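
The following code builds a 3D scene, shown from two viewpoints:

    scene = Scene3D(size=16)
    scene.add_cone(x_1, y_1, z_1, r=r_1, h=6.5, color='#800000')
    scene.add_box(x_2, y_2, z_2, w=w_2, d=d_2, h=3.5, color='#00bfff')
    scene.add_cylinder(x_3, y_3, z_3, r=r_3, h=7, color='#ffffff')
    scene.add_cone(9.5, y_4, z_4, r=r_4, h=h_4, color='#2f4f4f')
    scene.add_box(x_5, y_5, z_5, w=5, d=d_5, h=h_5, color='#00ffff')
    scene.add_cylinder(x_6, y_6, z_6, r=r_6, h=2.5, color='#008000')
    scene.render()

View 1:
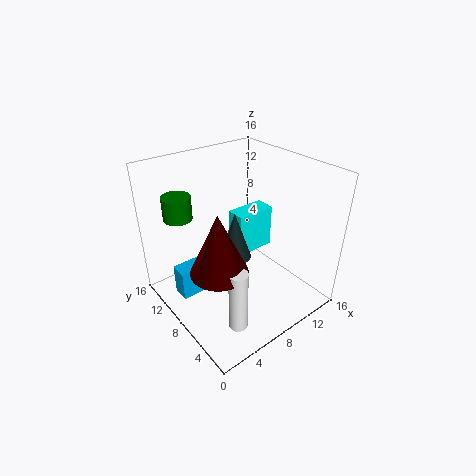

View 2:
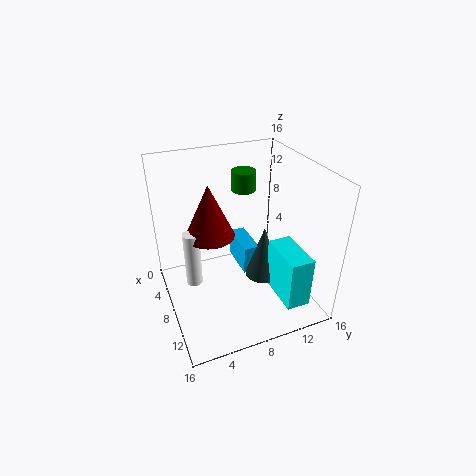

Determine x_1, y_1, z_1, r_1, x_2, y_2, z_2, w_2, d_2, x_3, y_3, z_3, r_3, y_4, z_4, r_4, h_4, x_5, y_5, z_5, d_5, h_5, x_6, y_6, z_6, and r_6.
x_1 = 4; y_1 = 6; z_1 = 6.5; r_1 = 3; x_2 = 1.5; y_2 = 9.5; z_2 = 1.5; w_2 = 5; d_2 = 2; x_3 = 4.5; y_3 = 3.5; z_3 = 0.5; r_3 = 1; y_4 = 10.5; z_4 = 3.5; r_4 = 2; h_4 = 6; x_5 = 10.5; y_5 = 10.5; z_5 = 3; d_5 = 2.5; h_5 = 5.5; x_6 = 2.5; y_6 = 11; z_6 = 11; r_6 = 1.5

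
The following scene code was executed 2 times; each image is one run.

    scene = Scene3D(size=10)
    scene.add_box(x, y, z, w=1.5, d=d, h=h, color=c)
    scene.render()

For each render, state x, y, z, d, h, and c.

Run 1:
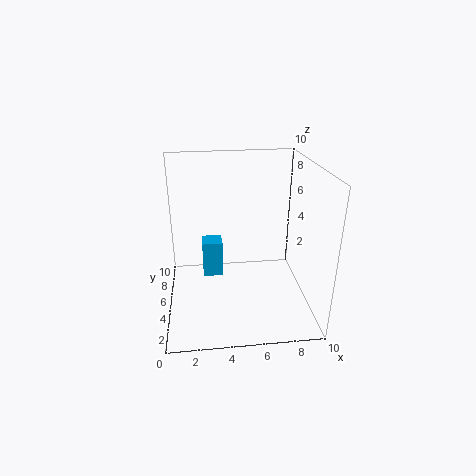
x = 2.5
y = 6.25
z = 1.25
d = 1.5
h = 2.75
c = 'deepskyblue'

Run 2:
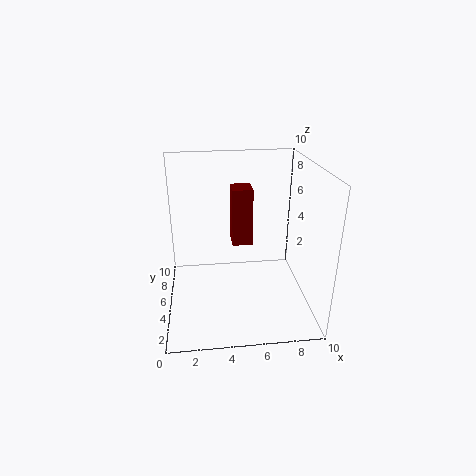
x = 4.75
y = 6.25
z = 3.75
d = 1.75
h = 4.25
c = 'maroon'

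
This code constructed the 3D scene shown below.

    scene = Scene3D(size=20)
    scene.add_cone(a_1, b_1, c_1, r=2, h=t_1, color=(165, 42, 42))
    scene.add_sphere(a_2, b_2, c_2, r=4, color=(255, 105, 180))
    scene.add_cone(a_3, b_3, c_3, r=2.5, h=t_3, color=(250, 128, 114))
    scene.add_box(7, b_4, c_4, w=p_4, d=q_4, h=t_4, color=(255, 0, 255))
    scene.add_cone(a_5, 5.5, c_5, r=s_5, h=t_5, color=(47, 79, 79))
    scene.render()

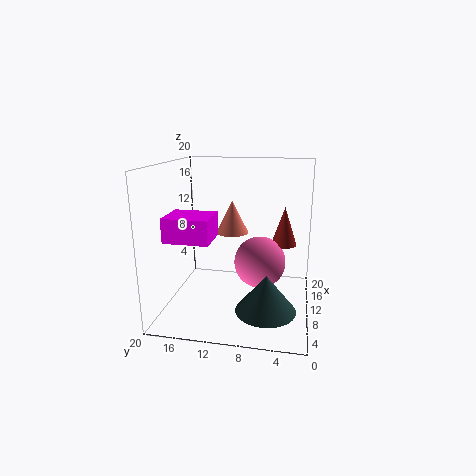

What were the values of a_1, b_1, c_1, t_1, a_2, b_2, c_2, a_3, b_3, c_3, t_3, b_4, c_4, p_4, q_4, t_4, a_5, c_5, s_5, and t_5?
a_1 = 17; b_1 = 4; c_1 = 7; t_1 = 6; a_2 = 15; b_2 = 7.5; c_2 = 4.5; a_3 = 15.5; b_3 = 12; c_3 = 9; t_3 = 5; b_4 = 13.5; c_4 = 9.5; p_4 = 5.5; q_4 = 6.5; t_4 = 3.5; a_5 = 6; c_5 = 1.5; s_5 = 4; t_5 = 5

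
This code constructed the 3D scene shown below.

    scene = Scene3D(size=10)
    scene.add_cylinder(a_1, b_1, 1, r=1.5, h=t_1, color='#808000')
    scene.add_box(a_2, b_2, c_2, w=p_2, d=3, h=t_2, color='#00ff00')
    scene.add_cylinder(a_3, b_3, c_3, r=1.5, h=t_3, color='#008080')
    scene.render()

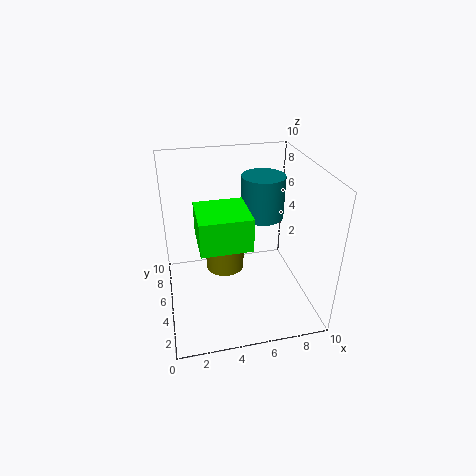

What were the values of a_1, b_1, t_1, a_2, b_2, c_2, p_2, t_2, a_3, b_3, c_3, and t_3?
a_1 = 4.5; b_1 = 7.5; t_1 = 3; a_2 = 2; b_2 = 1; c_2 = 6.5; p_2 = 3; t_2 = 2; a_3 = 7; b_3 = 6; c_3 = 6; t_3 = 3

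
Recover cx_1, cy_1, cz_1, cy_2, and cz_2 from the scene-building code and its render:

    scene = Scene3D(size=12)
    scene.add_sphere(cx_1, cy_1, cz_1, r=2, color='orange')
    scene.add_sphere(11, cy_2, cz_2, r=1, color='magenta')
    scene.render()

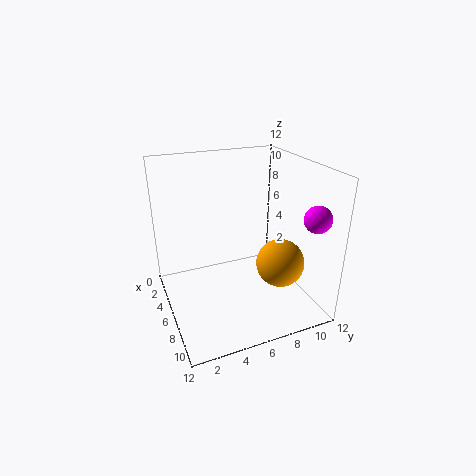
cx_1 = 8; cy_1 = 9; cz_1 = 4; cy_2 = 10; cz_2 = 9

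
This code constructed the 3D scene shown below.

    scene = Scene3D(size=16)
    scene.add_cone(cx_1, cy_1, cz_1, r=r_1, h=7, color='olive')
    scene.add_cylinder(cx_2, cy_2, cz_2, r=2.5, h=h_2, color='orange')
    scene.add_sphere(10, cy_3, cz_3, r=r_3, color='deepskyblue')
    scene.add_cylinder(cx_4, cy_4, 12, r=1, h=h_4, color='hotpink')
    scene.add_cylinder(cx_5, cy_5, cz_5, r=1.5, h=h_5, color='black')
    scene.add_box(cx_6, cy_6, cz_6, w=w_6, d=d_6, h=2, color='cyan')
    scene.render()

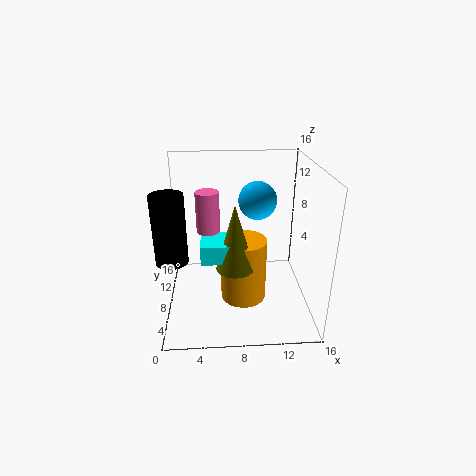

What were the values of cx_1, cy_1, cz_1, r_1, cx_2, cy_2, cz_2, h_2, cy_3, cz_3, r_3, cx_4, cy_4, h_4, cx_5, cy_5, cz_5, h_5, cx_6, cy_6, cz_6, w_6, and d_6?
cx_1 = 7.5; cy_1 = 5; cz_1 = 6; r_1 = 2; cx_2 = 8.5; cy_2 = 6.5; cz_2 = 1.5; h_2 = 7; cy_3 = 7.5; cz_3 = 12.5; r_3 = 2; cx_4 = 5; cy_4 = 1.5; h_4 = 3.5; cx_5 = 1.5; cy_5 = 2.5; cz_5 = 8.5; h_5 = 6.5; cx_6 = 4; cy_6 = 4; cz_6 = 7; w_6 = 3.5; d_6 = 3.5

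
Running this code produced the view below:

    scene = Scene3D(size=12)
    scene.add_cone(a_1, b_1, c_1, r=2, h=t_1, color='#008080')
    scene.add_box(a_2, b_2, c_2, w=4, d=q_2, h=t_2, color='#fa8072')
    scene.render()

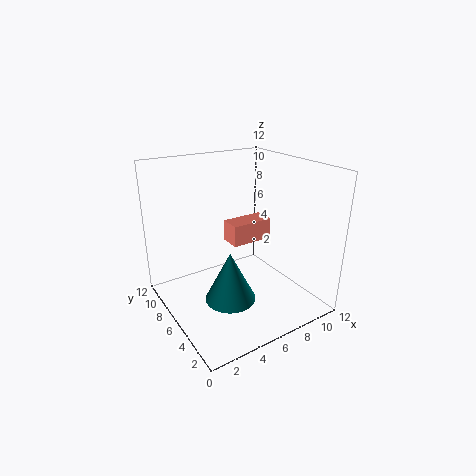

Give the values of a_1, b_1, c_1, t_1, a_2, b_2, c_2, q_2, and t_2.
a_1 = 4, b_1 = 4, c_1 = 2, t_1 = 4, a_2 = 7, b_2 = 8, c_2 = 4, q_2 = 2, t_2 = 2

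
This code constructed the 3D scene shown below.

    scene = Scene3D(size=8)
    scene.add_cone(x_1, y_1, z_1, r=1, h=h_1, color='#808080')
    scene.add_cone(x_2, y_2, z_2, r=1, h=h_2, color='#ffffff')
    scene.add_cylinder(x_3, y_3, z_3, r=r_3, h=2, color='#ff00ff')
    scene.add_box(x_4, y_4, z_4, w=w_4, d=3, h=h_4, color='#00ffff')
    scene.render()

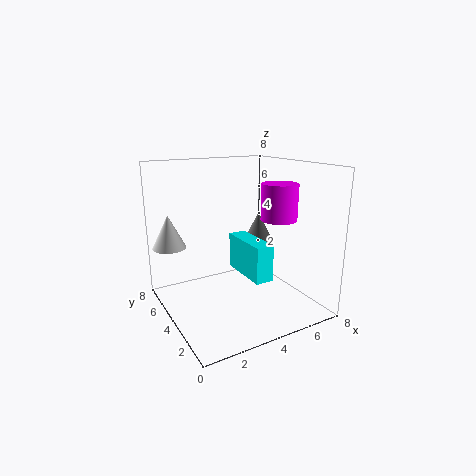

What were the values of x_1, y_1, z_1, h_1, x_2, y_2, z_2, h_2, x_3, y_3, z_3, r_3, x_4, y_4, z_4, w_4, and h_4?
x_1 = 6
y_1 = 5
z_1 = 3
h_1 = 2
x_2 = 1
y_2 = 7
z_2 = 3
h_2 = 2
x_3 = 6
y_3 = 3
z_3 = 5
r_3 = 1
x_4 = 4
y_4 = 2
z_4 = 2
w_4 = 1
h_4 = 2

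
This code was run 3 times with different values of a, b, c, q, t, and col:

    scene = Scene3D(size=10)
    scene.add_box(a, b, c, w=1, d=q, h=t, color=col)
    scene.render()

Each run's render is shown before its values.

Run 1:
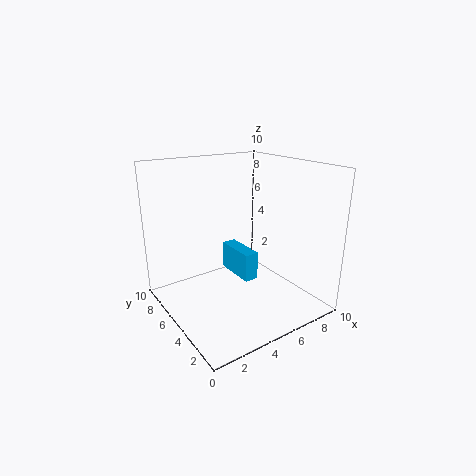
a = 5
b = 4
c = 2
q = 3
t = 2
col = 'deepskyblue'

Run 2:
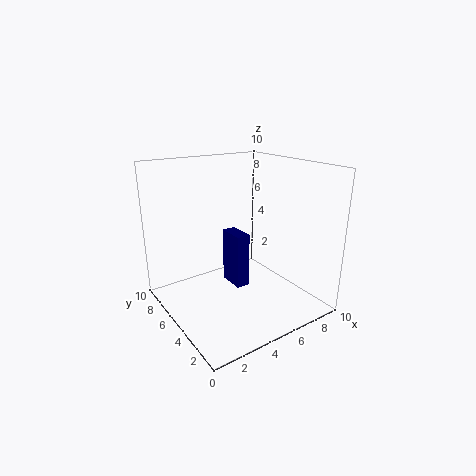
a = 5
b = 5
c = 1
q = 2
t = 4
col = 'navy'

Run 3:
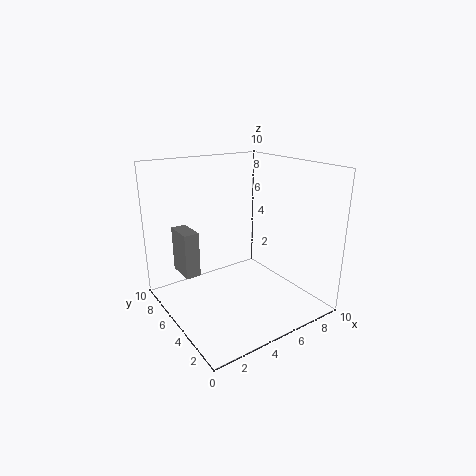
a = 1
b = 5
c = 3
q = 2
t = 3
col = 'gray'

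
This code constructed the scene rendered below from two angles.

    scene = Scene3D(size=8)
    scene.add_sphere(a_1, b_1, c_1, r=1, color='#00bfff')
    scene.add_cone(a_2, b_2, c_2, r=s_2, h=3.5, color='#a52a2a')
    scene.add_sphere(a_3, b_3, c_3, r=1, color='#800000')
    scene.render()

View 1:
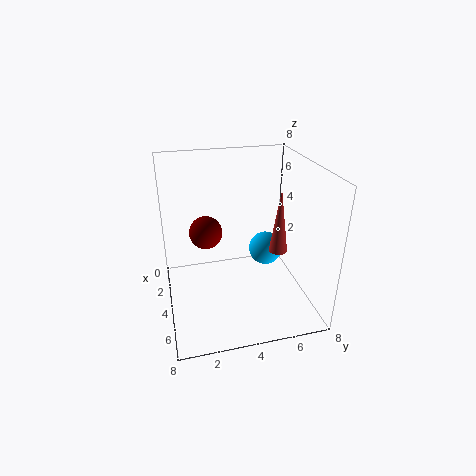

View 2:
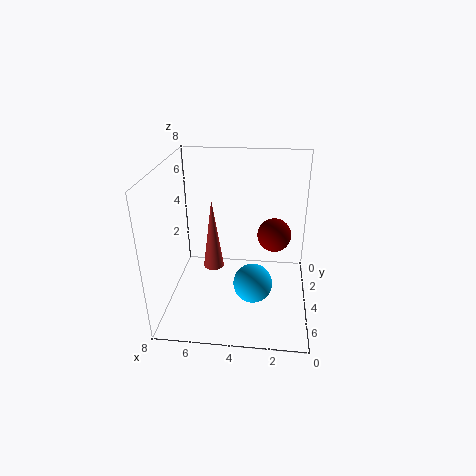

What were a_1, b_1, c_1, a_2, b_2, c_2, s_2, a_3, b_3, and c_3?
a_1 = 3, b_1 = 6, c_1 = 2.5, a_2 = 5, b_2 = 6, c_2 = 3.5, s_2 = 0.5, a_3 = 2, b_3 = 2.5, c_3 = 3.5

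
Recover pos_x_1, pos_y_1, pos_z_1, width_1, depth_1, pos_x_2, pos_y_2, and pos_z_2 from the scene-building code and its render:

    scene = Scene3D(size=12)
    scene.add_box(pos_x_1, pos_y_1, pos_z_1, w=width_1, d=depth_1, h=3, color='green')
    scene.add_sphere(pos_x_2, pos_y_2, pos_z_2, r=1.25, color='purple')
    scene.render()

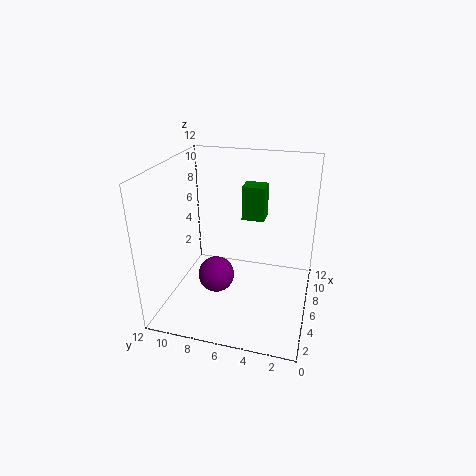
pos_x_1 = 8; pos_y_1 = 4.25; pos_z_1 = 6.75; width_1 = 1.75; depth_1 = 2; pos_x_2 = 1.25; pos_y_2 = 6.25; pos_z_2 = 5.5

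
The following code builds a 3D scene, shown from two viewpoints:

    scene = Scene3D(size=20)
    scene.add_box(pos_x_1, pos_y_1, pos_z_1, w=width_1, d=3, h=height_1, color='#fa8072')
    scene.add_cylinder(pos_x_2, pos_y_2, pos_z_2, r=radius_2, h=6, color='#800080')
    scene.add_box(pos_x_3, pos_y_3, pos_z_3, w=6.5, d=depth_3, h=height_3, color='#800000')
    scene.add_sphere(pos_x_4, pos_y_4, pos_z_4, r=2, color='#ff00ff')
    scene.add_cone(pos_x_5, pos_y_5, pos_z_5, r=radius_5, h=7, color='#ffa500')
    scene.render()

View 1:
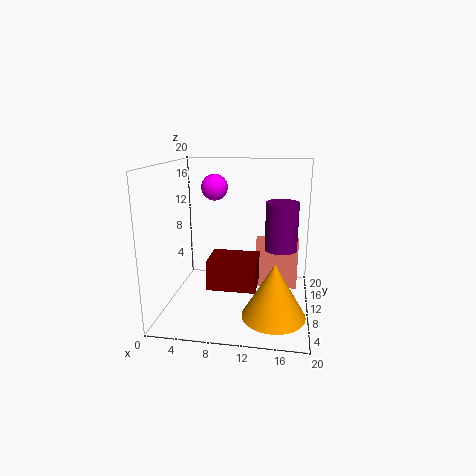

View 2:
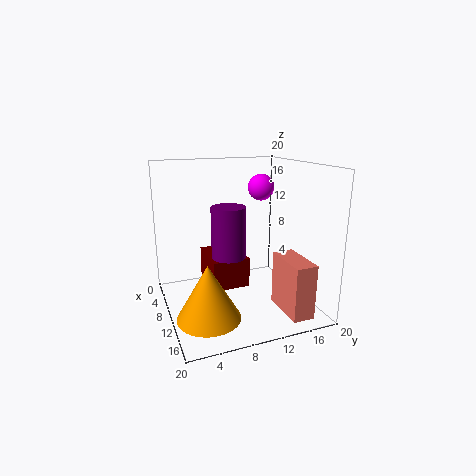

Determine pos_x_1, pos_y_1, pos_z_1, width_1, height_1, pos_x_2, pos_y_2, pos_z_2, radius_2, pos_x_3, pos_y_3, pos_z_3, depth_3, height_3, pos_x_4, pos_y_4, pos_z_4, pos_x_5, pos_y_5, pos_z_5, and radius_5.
pos_x_1 = 12; pos_y_1 = 14.5; pos_z_1 = 0.5; width_1 = 6.5; height_1 = 7.5; pos_x_2 = 16; pos_y_2 = 6.5; pos_z_2 = 10; radius_2 = 2; pos_x_3 = 6.5; pos_y_3 = 5.5; pos_z_3 = 4; depth_3 = 5; height_3 = 4; pos_x_4 = 5.5; pos_y_4 = 15.5; pos_z_4 = 16; pos_x_5 = 15.5; pos_y_5 = 4; pos_z_5 = 2; radius_5 = 4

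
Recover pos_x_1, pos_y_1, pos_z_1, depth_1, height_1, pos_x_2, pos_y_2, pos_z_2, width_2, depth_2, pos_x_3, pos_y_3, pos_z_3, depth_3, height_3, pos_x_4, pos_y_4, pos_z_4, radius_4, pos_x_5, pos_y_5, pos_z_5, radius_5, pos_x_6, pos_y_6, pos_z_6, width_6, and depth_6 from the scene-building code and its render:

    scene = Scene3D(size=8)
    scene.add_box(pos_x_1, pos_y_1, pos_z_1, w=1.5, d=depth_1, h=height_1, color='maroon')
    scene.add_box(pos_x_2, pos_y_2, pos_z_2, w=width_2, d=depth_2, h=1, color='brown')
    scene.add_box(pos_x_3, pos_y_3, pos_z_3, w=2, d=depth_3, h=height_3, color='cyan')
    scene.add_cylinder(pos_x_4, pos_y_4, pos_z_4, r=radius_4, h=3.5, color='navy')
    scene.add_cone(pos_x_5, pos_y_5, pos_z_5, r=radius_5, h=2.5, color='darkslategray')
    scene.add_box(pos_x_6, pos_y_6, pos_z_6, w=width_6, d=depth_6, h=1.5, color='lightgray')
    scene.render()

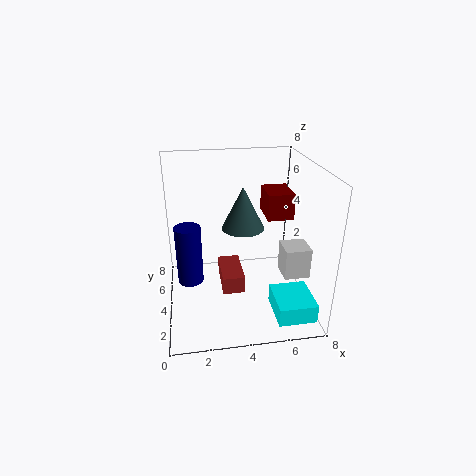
pos_x_1 = 5.75; pos_y_1 = 4.25; pos_z_1 = 4.75; depth_1 = 2; height_1 = 1.5; pos_x_2 = 3; pos_y_2 = 3; pos_z_2 = 1; width_2 = 1.25; depth_2 = 2.5; pos_x_3 = 5.5; pos_y_3 = 0.25; pos_z_3 = 0.75; depth_3 = 2.25; height_3 = 1; pos_x_4 = 1.25; pos_y_4 = 4.75; pos_z_4 = 1; radius_4 = 0.75; pos_x_5 = 4.5; pos_y_5 = 5.25; pos_z_5 = 4; radius_5 = 1.25; pos_x_6 = 5.75; pos_y_6 = 0.75; pos_z_6 = 3.25; width_6 = 1.25; depth_6 = 1.25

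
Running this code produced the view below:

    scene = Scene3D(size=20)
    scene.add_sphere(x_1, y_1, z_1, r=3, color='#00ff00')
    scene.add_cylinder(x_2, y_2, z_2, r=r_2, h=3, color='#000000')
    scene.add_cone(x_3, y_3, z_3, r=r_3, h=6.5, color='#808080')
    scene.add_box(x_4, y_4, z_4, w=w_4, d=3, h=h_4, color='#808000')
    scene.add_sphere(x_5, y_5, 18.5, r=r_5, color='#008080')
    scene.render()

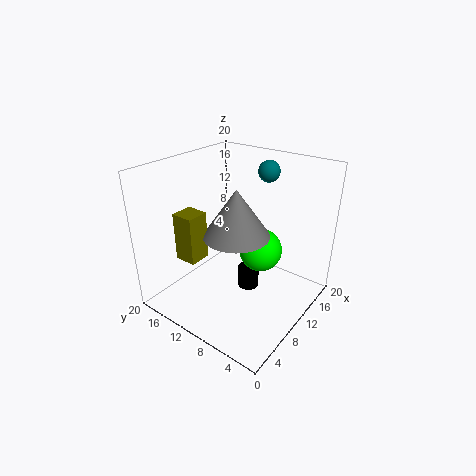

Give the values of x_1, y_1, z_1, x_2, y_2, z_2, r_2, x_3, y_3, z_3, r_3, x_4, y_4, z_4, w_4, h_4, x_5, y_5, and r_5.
x_1 = 12; y_1 = 7.5; z_1 = 8; x_2 = 10.5; y_2 = 8.5; z_2 = 2.5; r_2 = 1.5; x_3 = 9; y_3 = 9.5; z_3 = 11; r_3 = 4.5; x_4 = 3.5; y_4 = 12.5; z_4 = 8; w_4 = 3; h_4 = 6.5; x_5 = 15; y_5 = 8.5; r_5 = 1.5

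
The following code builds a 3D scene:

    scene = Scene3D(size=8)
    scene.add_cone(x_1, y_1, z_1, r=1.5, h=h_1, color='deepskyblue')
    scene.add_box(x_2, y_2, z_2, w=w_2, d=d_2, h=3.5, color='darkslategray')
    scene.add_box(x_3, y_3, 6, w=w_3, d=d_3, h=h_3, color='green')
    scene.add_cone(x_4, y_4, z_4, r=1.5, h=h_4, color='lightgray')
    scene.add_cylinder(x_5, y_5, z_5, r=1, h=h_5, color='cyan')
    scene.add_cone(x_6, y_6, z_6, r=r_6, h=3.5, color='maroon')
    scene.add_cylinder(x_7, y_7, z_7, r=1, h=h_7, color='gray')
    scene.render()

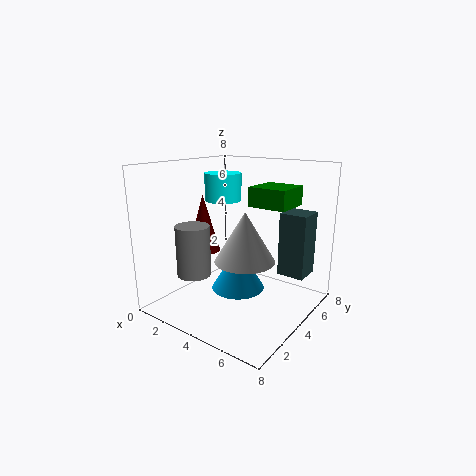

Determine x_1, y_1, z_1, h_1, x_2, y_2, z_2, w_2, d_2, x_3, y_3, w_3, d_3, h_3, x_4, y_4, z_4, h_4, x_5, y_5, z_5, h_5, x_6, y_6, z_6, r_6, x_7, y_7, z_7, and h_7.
x_1 = 4, y_1 = 4, z_1 = 1, h_1 = 2.5, x_2 = 6, y_2 = 5, z_2 = 2, w_2 = 1.5, d_2 = 1.5, x_3 = 5, y_3 = 3.5, w_3 = 2, d_3 = 2, h_3 = 1, x_4 = 5.5, y_4 = 2.5, z_4 = 3.5, h_4 = 2.5, x_5 = 3, y_5 = 4, z_5 = 6, h_5 = 1.5, x_6 = 1, y_6 = 4.5, z_6 = 2.5, r_6 = 1, x_7 = 1.5, y_7 = 3, z_7 = 1.5, h_7 = 3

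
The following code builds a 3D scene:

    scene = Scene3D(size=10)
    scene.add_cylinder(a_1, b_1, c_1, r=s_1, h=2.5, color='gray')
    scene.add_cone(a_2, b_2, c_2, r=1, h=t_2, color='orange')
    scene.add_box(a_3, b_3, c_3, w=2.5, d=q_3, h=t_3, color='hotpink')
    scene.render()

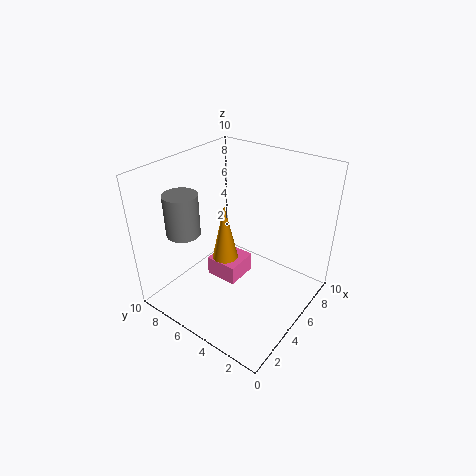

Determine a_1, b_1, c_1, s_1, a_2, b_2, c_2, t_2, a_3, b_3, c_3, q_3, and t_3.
a_1 = 1
b_1 = 6
c_1 = 7
s_1 = 1
a_2 = 6
b_2 = 7
c_2 = 2
t_2 = 4.5
a_3 = 5
b_3 = 5.5
c_3 = 0.5
q_3 = 2.5
t_3 = 1.5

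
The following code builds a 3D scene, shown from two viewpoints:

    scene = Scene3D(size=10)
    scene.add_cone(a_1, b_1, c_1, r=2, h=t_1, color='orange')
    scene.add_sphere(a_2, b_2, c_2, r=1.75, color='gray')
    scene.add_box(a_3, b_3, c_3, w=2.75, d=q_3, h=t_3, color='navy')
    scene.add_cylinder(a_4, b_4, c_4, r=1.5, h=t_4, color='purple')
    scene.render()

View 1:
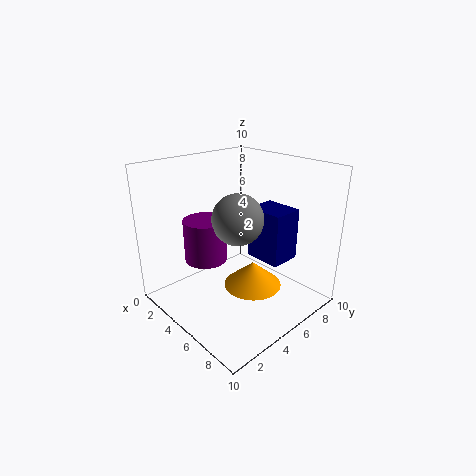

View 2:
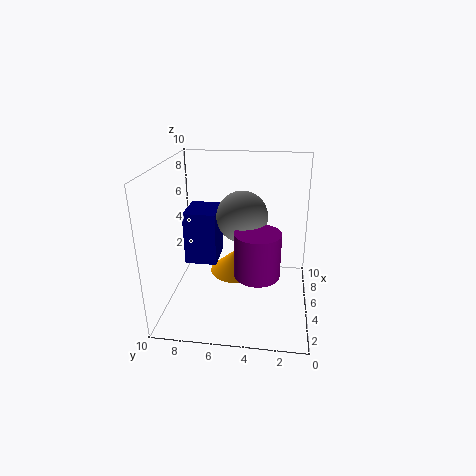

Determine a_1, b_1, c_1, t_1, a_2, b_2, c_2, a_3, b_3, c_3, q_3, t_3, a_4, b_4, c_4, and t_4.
a_1 = 6.25, b_1 = 5.25, c_1 = 1.75, t_1 = 1.75, a_2 = 5.25, b_2 = 4.75, c_2 = 6.5, a_3 = 4.5, b_3 = 6.5, c_3 = 3, q_3 = 2.25, t_3 = 3.75, a_4 = 3.25, b_4 = 3.5, c_4 = 3.25, t_4 = 3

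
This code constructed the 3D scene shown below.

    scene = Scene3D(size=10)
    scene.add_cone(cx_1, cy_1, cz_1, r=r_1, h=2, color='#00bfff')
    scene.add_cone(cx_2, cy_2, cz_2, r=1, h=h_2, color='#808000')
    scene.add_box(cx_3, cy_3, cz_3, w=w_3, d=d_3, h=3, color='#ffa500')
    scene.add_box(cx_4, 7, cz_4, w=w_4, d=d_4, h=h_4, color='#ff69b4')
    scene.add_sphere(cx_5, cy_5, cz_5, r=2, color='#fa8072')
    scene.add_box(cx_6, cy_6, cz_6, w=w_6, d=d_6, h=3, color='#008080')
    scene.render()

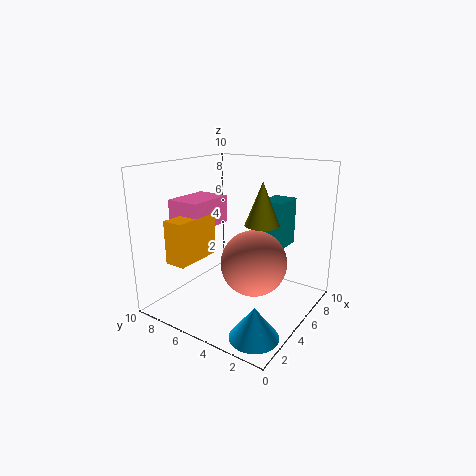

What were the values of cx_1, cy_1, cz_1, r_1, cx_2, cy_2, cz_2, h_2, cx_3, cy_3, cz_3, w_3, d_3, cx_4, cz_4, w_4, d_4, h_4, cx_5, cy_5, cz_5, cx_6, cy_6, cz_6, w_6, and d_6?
cx_1 = 1.5; cy_1 = 1.5; cz_1 = 0.5; r_1 = 1.5; cx_2 = 3; cy_2 = 2; cz_2 = 7; h_2 = 2.5; cx_3 = 1.5; cy_3 = 7; cz_3 = 3.5; w_3 = 3.5; d_3 = 1.5; cx_4 = 3; cz_4 = 5.5; w_4 = 3.5; d_4 = 2.5; h_4 = 2; cx_5 = 3; cy_5 = 2.5; cz_5 = 4.5; cx_6 = 4.5; cy_6 = 1.5; cz_6 = 5; w_6 = 2; d_6 = 1.5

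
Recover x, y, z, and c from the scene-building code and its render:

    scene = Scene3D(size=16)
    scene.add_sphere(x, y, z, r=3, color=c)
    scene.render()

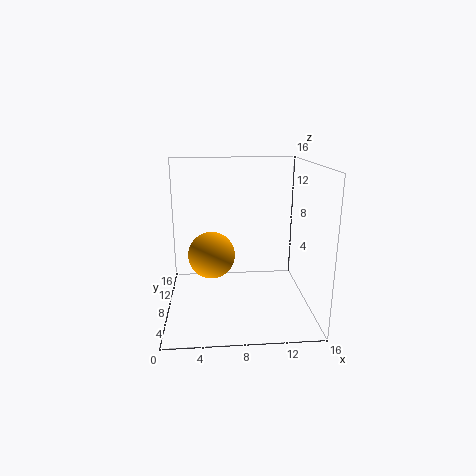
x = 5; y = 13; z = 4; c = 'orange'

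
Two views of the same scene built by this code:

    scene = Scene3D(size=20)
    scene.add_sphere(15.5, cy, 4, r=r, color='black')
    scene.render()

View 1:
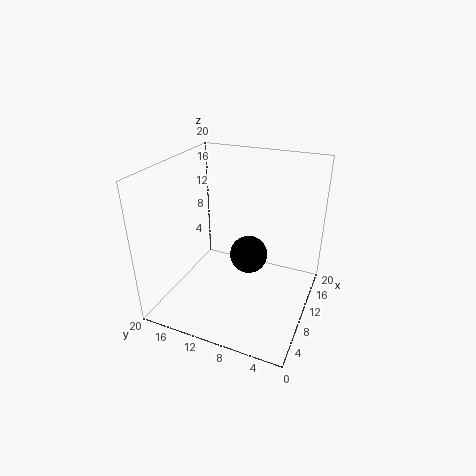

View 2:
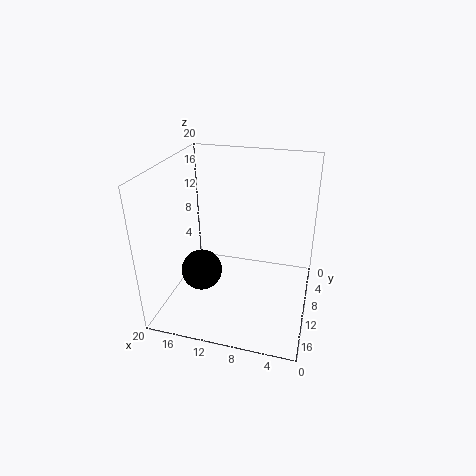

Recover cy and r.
cy = 10.5, r = 3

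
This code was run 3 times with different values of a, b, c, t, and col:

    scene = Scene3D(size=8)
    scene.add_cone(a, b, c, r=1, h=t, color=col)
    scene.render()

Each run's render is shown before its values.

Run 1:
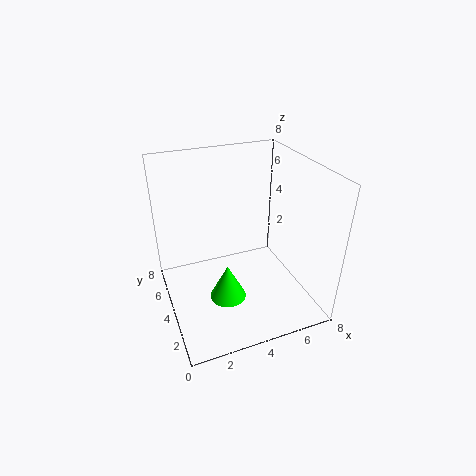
a = 3
b = 3
c = 1
t = 2
col = 'lime'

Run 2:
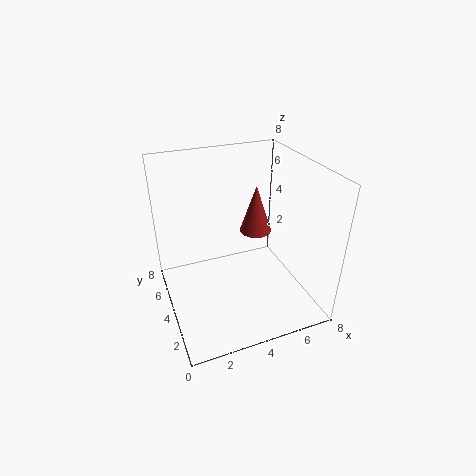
a = 6
b = 6
c = 3
t = 3
col = 'brown'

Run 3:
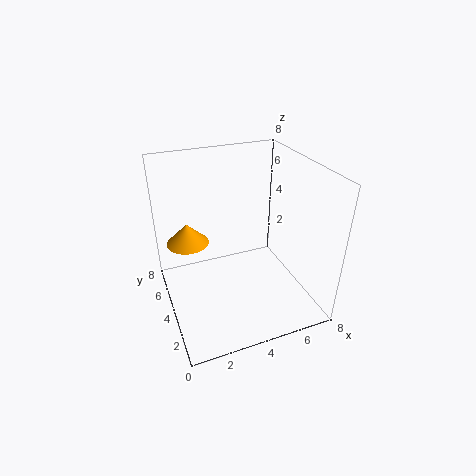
a = 1
b = 3
c = 5
t = 1
col = 'orange'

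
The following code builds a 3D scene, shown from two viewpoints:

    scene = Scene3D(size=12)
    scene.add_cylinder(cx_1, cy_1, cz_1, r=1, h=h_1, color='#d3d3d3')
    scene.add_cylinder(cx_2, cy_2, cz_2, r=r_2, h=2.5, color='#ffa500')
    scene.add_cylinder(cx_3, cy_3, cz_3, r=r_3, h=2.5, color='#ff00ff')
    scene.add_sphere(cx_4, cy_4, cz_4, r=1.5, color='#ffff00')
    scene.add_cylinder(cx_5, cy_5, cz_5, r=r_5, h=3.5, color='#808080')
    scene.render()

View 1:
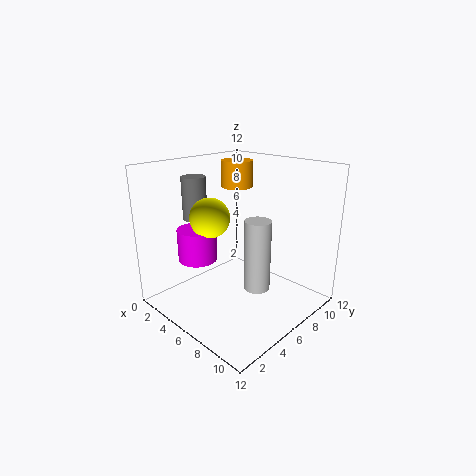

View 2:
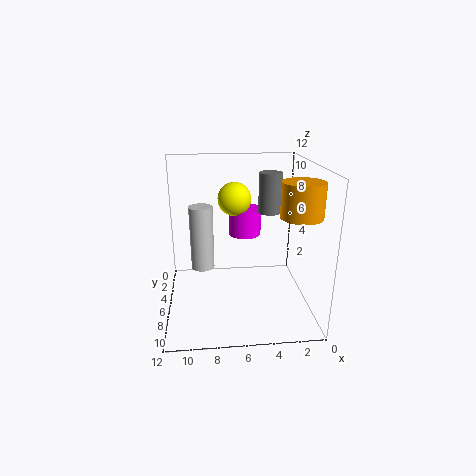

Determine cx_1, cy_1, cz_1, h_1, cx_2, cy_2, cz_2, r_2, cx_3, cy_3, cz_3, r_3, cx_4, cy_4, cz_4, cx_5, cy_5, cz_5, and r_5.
cx_1 = 9
cy_1 = 5
cz_1 = 3
h_1 = 5.5
cx_2 = 2
cy_2 = 10
cz_2 = 9
r_2 = 1.5
cx_3 = 5
cy_3 = 2.5
cz_3 = 5
r_3 = 1.5
cx_4 = 6
cy_4 = 3
cz_4 = 8.5
cx_5 = 3
cy_5 = 4
cz_5 = 7.5
r_5 = 1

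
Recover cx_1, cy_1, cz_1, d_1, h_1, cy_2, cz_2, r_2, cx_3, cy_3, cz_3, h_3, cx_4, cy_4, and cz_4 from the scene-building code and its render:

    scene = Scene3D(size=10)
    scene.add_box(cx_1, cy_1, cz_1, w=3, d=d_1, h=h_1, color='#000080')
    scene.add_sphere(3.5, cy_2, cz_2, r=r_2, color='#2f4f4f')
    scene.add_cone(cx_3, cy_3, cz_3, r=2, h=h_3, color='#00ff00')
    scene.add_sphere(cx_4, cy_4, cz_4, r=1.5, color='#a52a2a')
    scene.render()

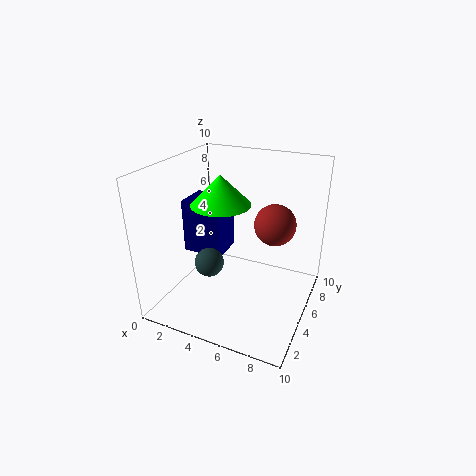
cx_1 = 0.5
cy_1 = 5
cz_1 = 3
d_1 = 2.5
h_1 = 4
cy_2 = 3.5
cz_2 = 3.5
r_2 = 1
cx_3 = 4
cy_3 = 4.5
cz_3 = 7.5
h_3 = 2
cx_4 = 7
cy_4 = 7
cz_4 = 5.5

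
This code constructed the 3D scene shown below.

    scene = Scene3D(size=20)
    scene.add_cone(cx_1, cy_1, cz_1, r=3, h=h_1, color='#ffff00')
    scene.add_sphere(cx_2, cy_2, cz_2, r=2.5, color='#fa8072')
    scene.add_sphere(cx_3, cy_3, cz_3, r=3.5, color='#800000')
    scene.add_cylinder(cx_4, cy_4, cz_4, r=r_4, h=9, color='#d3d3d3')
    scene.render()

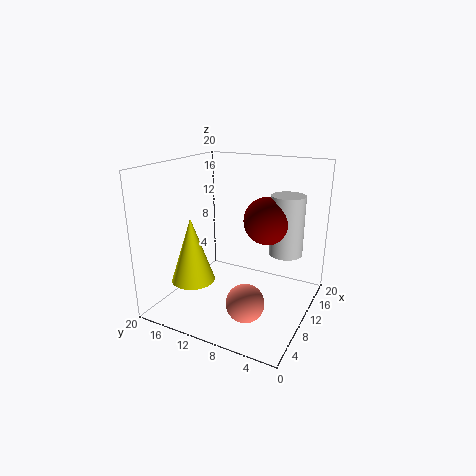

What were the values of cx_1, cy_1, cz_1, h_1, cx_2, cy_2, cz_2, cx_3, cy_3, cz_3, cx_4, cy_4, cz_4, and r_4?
cx_1 = 6
cy_1 = 15
cz_1 = 4.25
h_1 = 9
cx_2 = 5.25
cy_2 = 6.5
cz_2 = 3.25
cx_3 = 14.5
cy_3 = 7.5
cz_3 = 11.5
cx_4 = 16
cy_4 = 5
cz_4 = 6.25
r_4 = 2.5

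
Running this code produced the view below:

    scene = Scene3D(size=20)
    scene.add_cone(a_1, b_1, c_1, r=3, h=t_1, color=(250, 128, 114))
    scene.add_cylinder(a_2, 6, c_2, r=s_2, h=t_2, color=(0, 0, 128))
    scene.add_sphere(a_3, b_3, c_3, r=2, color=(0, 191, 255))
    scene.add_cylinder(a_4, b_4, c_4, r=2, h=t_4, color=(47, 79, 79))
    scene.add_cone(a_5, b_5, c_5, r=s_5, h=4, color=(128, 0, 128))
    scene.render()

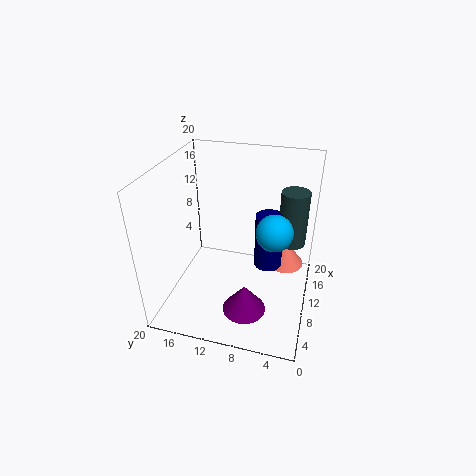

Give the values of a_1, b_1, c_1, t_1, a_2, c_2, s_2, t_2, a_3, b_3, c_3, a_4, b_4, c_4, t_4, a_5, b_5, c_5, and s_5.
a_1 = 17; b_1 = 4; c_1 = 2; t_1 = 4; a_2 = 12; c_2 = 5; s_2 = 2; t_2 = 8; a_3 = 3; b_3 = 4; c_3 = 16; a_4 = 14; b_4 = 3; c_4 = 8; t_4 = 8; a_5 = 6; b_5 = 8; c_5 = 1; s_5 = 3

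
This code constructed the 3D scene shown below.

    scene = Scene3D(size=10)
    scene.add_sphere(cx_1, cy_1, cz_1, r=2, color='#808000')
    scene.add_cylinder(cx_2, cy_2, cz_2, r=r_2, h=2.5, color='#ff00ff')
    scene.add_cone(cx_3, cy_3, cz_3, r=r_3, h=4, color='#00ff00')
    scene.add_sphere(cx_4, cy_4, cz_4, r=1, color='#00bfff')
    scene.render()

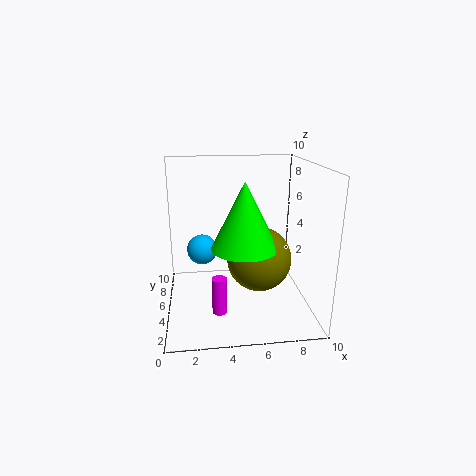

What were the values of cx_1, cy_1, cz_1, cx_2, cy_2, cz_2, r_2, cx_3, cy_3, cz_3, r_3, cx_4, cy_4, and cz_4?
cx_1 = 6, cy_1 = 2.5, cz_1 = 4.5, cx_2 = 3.5, cy_2 = 3, cz_2 = 0.5, r_2 = 0.5, cx_3 = 5, cy_3 = 2, cz_3 = 5.5, r_3 = 2, cx_4 = 2.5, cy_4 = 4.5, cz_4 = 4.5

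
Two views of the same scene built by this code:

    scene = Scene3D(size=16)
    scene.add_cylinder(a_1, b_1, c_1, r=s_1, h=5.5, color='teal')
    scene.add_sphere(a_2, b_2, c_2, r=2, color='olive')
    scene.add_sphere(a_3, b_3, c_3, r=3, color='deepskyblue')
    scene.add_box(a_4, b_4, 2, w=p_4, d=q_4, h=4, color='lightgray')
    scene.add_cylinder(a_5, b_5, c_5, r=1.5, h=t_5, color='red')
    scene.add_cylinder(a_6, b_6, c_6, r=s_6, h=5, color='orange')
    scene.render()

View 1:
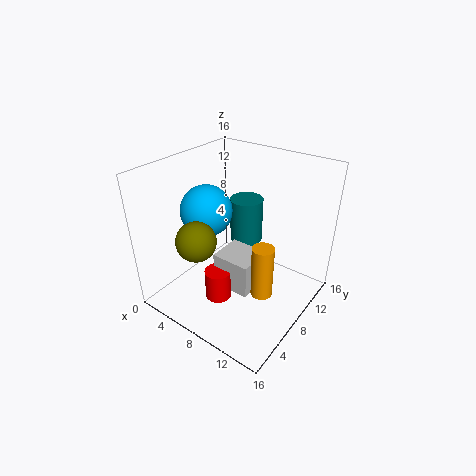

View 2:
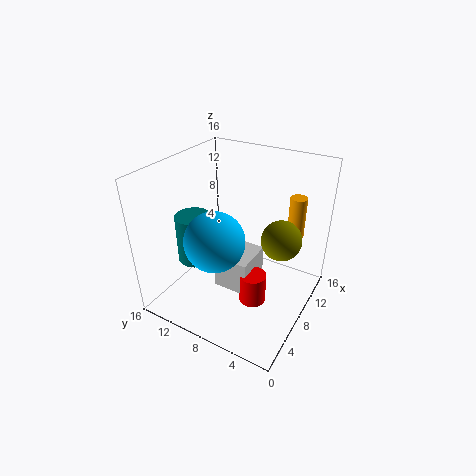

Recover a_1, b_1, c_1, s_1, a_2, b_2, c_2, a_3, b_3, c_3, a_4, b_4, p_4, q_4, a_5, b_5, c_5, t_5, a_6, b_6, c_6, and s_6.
a_1 = 6; b_1 = 12.5; c_1 = 5; s_1 = 2; a_2 = 7; b_2 = 2.5; c_2 = 10; a_3 = 3.5; b_3 = 8; c_3 = 10; a_4 = 6; b_4 = 6; p_4 = 4.5; q_4 = 4; a_5 = 7; b_5 = 5.5; c_5 = 1; t_5 = 3.5; a_6 = 14; b_6 = 3.5; c_6 = 6.5; s_6 = 1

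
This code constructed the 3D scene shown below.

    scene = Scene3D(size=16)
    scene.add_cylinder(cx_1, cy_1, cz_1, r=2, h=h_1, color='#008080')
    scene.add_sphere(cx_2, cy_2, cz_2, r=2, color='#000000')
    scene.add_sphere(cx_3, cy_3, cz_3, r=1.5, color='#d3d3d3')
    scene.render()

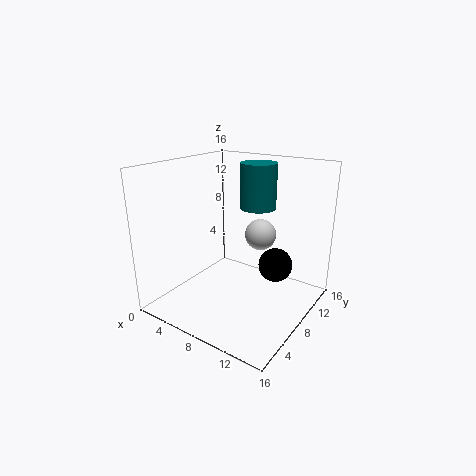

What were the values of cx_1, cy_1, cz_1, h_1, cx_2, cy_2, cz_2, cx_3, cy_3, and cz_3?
cx_1 = 9
cy_1 = 10.5
cz_1 = 11
h_1 = 5
cx_2 = 11
cy_2 = 11.5
cz_2 = 4
cx_3 = 12
cy_3 = 6
cz_3 = 10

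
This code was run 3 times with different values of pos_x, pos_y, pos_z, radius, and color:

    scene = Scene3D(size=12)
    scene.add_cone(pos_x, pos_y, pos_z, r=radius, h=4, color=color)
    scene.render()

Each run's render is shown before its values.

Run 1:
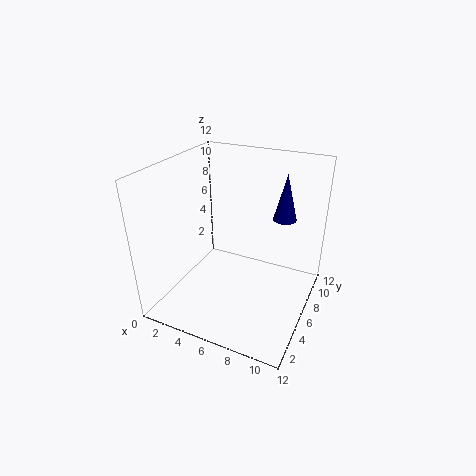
pos_x = 9
pos_y = 9
pos_z = 7
radius = 1
color = 'navy'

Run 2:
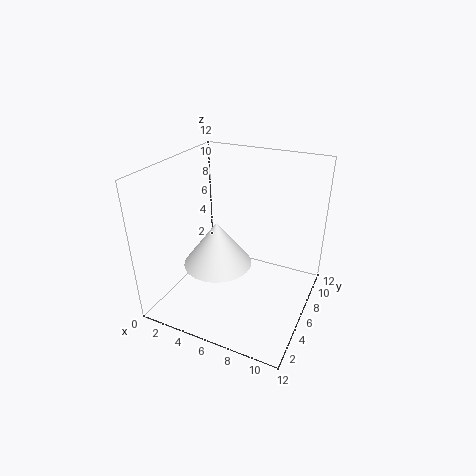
pos_x = 4
pos_y = 6
pos_z = 3
radius = 3
color = 'white'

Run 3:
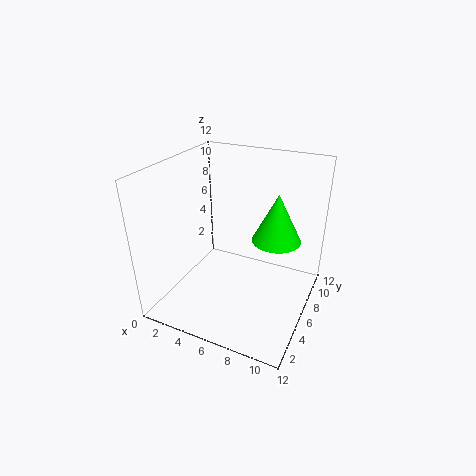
pos_x = 9
pos_y = 7
pos_z = 6
radius = 2
color = 'lime'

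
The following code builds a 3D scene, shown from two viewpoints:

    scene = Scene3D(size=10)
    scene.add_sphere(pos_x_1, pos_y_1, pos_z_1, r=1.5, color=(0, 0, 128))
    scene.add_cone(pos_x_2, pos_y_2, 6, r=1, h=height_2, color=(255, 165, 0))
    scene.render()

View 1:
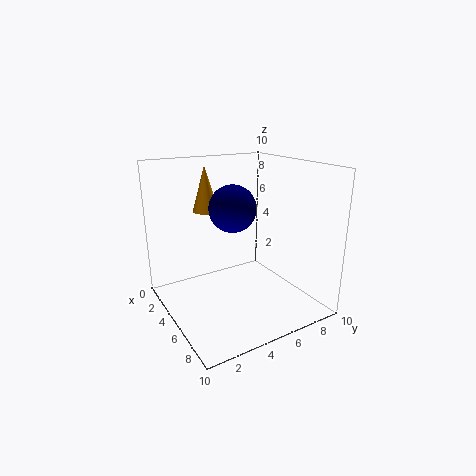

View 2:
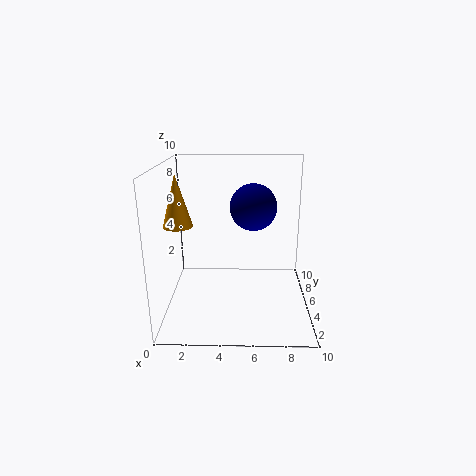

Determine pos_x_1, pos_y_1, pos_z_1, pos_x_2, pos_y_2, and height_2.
pos_x_1 = 6; pos_y_1 = 4; pos_z_1 = 7.5; pos_x_2 = 1; pos_y_2 = 4.5; height_2 = 3.5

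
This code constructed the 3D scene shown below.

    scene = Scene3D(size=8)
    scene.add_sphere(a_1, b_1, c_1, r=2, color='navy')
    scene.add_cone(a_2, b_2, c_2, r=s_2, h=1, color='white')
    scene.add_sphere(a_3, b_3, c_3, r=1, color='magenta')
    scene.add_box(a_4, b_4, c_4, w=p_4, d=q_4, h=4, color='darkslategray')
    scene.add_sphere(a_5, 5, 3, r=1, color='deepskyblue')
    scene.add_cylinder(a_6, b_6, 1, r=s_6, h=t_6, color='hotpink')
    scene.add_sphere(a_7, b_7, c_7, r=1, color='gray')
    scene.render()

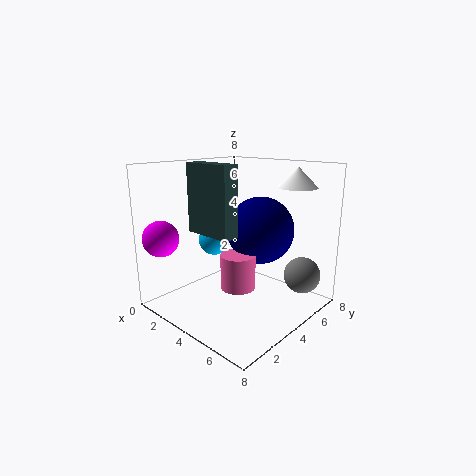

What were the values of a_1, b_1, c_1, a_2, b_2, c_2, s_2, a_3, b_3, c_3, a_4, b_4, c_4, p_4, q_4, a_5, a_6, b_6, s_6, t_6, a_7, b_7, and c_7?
a_1 = 4
b_1 = 6
c_1 = 4
a_2 = 7
b_2 = 5
c_2 = 7
s_2 = 1
a_3 = 1
b_3 = 1
c_3 = 4
a_4 = 1
b_4 = 3
c_4 = 4
p_4 = 3
q_4 = 1
a_5 = 1
a_6 = 4
b_6 = 4
s_6 = 1
t_6 = 2
a_7 = 7
b_7 = 6
c_7 = 2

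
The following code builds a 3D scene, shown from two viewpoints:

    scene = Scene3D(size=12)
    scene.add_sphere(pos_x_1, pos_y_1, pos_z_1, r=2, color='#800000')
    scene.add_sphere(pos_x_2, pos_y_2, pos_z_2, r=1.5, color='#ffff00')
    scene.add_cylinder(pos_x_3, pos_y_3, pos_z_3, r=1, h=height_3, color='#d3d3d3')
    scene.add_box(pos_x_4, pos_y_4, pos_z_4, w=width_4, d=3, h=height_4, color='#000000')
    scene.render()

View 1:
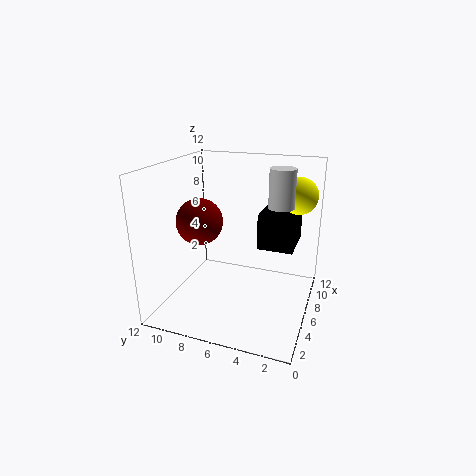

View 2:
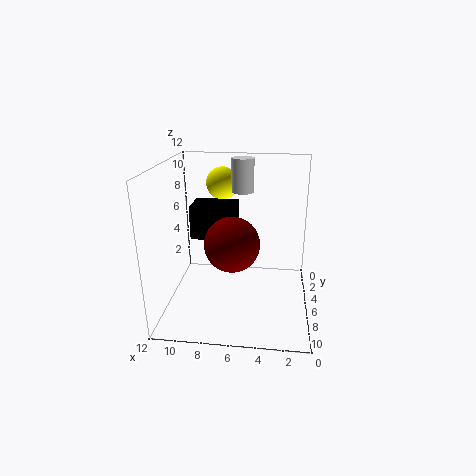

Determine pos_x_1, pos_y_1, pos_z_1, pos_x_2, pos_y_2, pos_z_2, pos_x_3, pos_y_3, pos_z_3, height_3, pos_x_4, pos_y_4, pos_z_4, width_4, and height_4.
pos_x_1 = 6; pos_y_1 = 9.5; pos_z_1 = 7; pos_x_2 = 8; pos_y_2 = 1.5; pos_z_2 = 9.5; pos_x_3 = 6; pos_y_3 = 2.5; pos_z_3 = 9; height_3 = 3; pos_x_4 = 6.5; pos_y_4 = 1.5; pos_z_4 = 5; width_4 = 4; height_4 = 3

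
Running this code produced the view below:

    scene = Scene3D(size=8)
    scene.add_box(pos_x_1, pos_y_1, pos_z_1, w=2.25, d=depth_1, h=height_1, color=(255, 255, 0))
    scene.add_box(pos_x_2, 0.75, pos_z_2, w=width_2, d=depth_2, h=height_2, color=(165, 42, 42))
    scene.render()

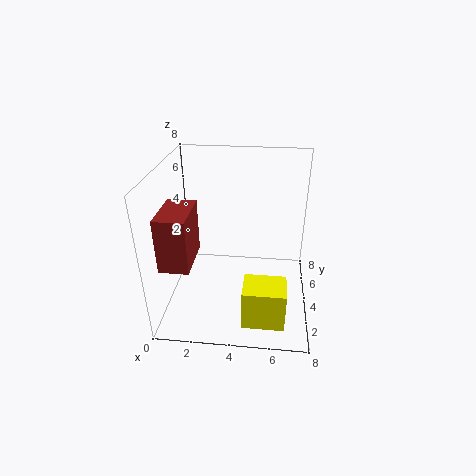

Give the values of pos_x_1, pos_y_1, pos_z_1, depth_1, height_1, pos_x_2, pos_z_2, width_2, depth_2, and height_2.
pos_x_1 = 4.5; pos_y_1 = 1; pos_z_1 = 0.25; depth_1 = 1.75; height_1 = 2.25; pos_x_2 = 0.5; pos_z_2 = 3.75; width_2 = 1.5; depth_2 = 2.5; height_2 = 2.75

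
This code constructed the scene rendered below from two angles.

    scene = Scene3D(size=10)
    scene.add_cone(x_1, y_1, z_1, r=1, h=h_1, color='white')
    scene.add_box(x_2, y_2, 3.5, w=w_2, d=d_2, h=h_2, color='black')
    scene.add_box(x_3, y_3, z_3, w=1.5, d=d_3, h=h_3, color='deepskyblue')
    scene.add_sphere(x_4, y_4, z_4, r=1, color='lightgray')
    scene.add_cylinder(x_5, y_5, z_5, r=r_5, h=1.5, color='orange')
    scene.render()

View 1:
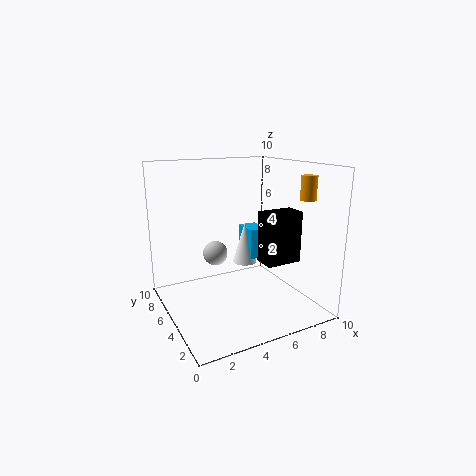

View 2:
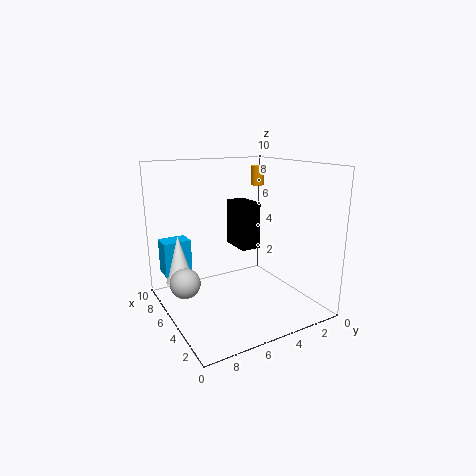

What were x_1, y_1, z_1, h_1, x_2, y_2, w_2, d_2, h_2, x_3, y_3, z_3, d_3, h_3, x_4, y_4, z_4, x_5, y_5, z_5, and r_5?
x_1 = 7.5, y_1 = 8.5, z_1 = 1.5, h_1 = 3.5, x_2 = 6, y_2 = 2.5, w_2 = 2.5, d_2 = 1.5, h_2 = 3.5, x_3 = 7.5, y_3 = 7.5, z_3 = 2, d_3 = 2, h_3 = 2.5, x_4 = 5, y_4 = 9, z_4 = 2.5, x_5 = 8, y_5 = 1.5, z_5 = 8, r_5 = 0.5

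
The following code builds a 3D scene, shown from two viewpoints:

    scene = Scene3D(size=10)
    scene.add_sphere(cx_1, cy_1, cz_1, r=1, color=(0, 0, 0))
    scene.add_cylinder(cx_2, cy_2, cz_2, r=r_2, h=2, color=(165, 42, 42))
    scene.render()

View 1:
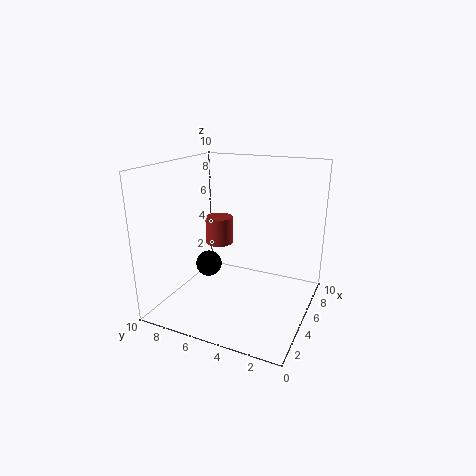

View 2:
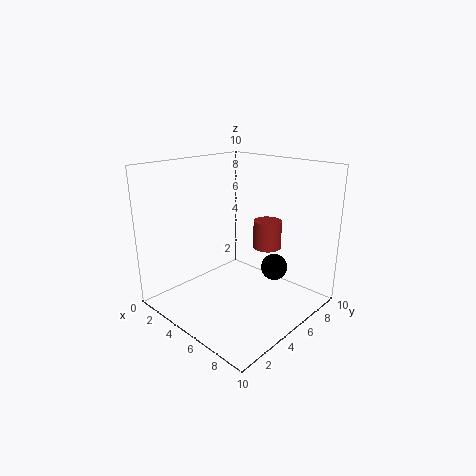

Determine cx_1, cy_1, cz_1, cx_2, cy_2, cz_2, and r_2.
cx_1 = 6
cy_1 = 8
cz_1 = 2
cx_2 = 6
cy_2 = 7
cz_2 = 4
r_2 = 1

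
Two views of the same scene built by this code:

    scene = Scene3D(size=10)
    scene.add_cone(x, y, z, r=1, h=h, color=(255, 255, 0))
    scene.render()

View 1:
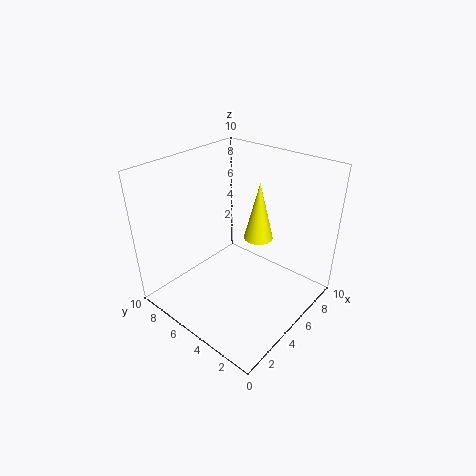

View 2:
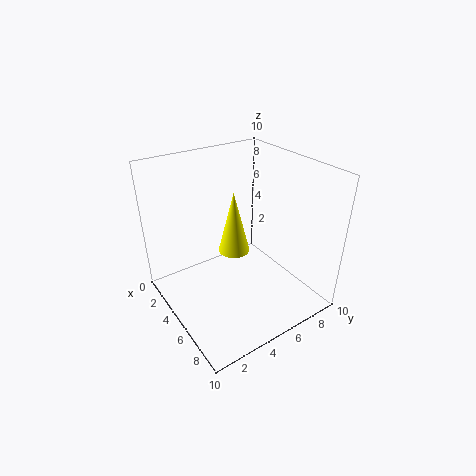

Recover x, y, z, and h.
x = 6, y = 4, z = 5, h = 4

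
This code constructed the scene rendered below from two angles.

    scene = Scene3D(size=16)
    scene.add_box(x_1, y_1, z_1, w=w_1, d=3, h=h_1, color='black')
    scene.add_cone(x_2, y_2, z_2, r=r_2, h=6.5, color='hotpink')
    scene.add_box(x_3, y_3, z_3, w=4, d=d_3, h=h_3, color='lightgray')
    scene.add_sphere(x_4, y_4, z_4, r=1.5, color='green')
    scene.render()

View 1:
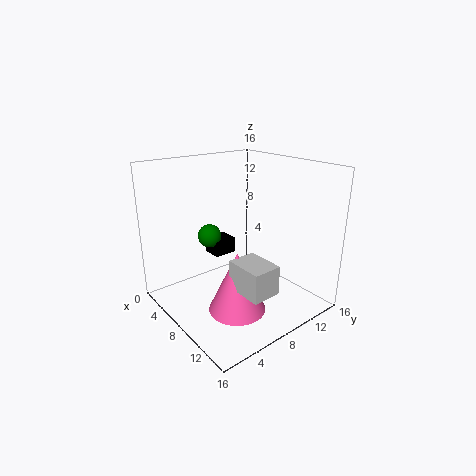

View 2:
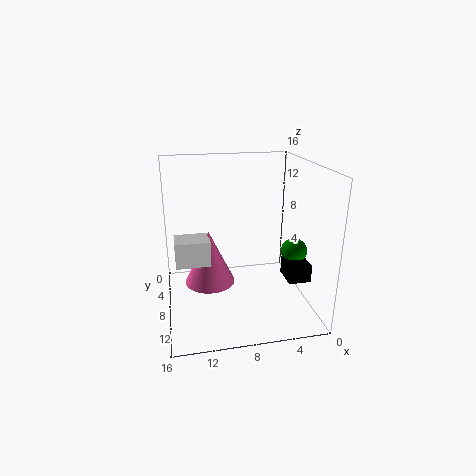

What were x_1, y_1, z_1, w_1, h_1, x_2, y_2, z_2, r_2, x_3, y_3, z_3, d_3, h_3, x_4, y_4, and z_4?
x_1 = 0.5; y_1 = 8.5; z_1 = 3.5; w_1 = 2.5; h_1 = 2; x_2 = 11; y_2 = 5.5; z_2 = 1.5; r_2 = 3; x_3 = 11; y_3 = 4.5; z_3 = 4.5; d_3 = 3; h_3 = 3; x_4 = 1.5; y_4 = 8.5; z_4 = 6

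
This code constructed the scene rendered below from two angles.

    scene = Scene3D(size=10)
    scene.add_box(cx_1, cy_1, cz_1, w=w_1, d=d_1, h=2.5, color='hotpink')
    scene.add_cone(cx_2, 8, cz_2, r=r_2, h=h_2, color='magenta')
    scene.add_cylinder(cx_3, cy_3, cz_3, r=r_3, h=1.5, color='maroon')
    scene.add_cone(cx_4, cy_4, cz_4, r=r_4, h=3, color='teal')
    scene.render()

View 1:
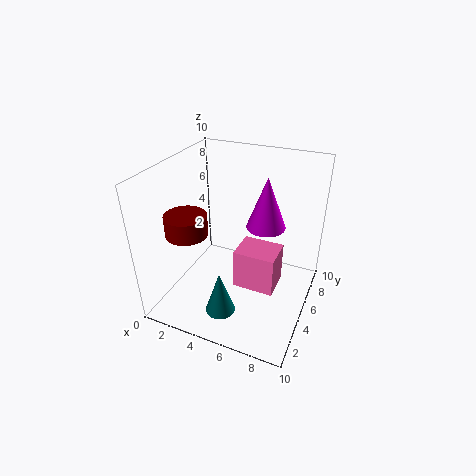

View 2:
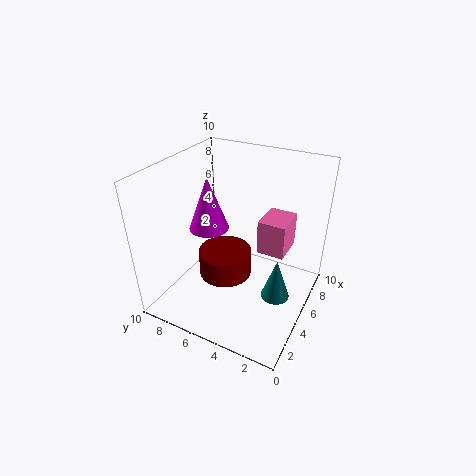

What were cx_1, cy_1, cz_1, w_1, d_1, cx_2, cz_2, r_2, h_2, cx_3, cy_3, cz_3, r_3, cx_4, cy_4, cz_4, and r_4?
cx_1 = 6, cy_1 = 2, cz_1 = 3.5, w_1 = 2.5, d_1 = 2, cx_2 = 6, cz_2 = 4.5, r_2 = 1.5, h_2 = 4, cx_3 = 1.5, cy_3 = 4, cz_3 = 5, r_3 = 1.5, cx_4 = 5, cy_4 = 2, cz_4 = 1, r_4 = 1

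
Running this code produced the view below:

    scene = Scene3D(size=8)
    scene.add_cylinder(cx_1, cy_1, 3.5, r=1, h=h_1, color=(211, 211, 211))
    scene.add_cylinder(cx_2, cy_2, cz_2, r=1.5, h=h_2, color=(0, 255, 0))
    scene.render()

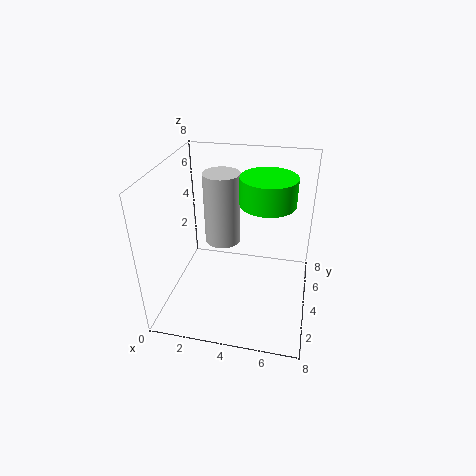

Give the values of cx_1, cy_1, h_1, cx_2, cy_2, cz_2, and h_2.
cx_1 = 3, cy_1 = 4.5, h_1 = 4, cx_2 = 5.5, cy_2 = 4.5, cz_2 = 6, h_2 = 1.5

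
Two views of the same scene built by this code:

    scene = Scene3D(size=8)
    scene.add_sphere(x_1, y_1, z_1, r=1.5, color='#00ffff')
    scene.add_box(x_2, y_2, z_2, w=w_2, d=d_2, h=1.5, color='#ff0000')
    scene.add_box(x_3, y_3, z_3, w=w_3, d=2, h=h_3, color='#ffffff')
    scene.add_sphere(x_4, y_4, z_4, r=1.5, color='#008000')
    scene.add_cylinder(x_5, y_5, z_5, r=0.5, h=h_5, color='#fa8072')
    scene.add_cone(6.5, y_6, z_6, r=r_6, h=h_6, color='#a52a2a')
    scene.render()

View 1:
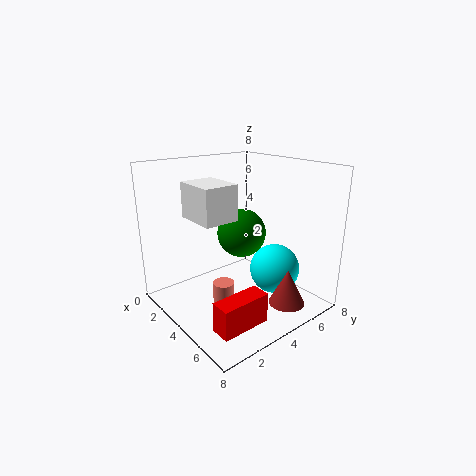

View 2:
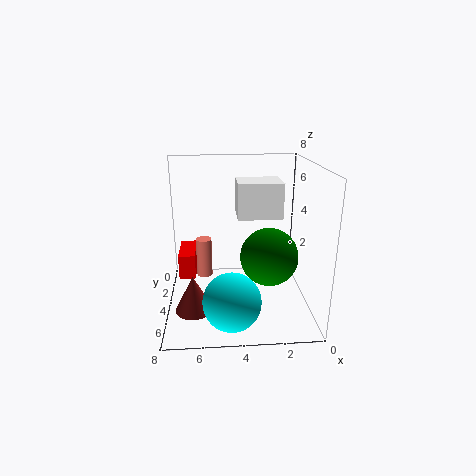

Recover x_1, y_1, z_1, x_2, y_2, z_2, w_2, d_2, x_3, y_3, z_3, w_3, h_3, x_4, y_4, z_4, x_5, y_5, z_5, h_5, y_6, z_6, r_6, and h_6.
x_1 = 4.5; y_1 = 6.5; z_1 = 1.5; x_2 = 6.5; y_2 = 0.5; z_2 = 1; w_2 = 1; d_2 = 2.5; x_3 = 1.5; y_3 = 2; z_3 = 5; w_3 = 2.5; h_3 = 2; x_4 = 2.5; y_4 = 5.5; z_4 = 3.5; x_5 = 6; y_5 = 1.5; z_5 = 0.5; h_5 = 2.5; y_6 = 5.5; z_6 = 0.5; r_6 = 1; h_6 = 2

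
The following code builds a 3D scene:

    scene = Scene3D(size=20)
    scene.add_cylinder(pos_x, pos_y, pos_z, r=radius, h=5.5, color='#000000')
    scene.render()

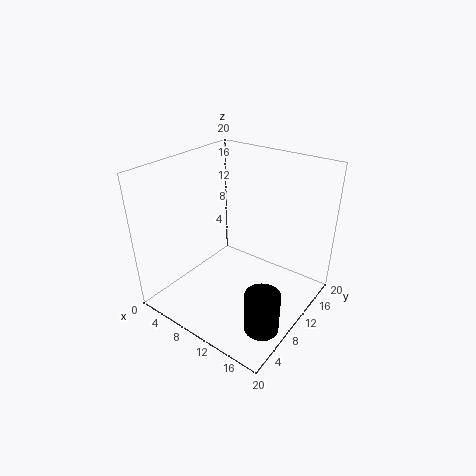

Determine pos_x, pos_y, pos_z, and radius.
pos_x = 17.25; pos_y = 5.25; pos_z = 1.25; radius = 2.25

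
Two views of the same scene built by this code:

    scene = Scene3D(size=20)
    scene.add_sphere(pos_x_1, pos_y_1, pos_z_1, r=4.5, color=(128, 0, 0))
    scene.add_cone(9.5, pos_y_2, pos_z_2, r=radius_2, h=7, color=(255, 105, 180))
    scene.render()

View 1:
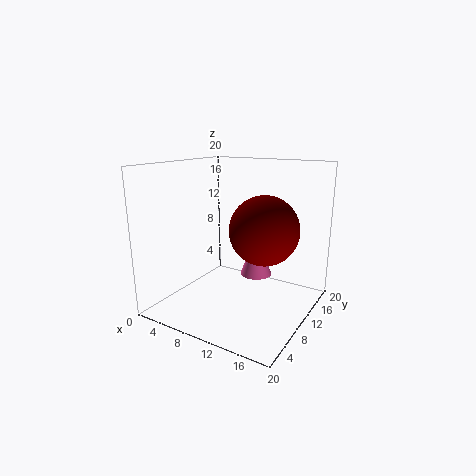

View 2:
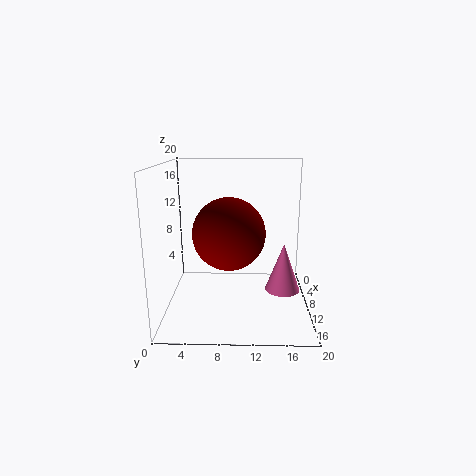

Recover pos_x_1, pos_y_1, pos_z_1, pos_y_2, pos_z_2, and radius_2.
pos_x_1 = 14.5
pos_y_1 = 9
pos_z_1 = 12
pos_y_2 = 16.5
pos_z_2 = 2
radius_2 = 2.5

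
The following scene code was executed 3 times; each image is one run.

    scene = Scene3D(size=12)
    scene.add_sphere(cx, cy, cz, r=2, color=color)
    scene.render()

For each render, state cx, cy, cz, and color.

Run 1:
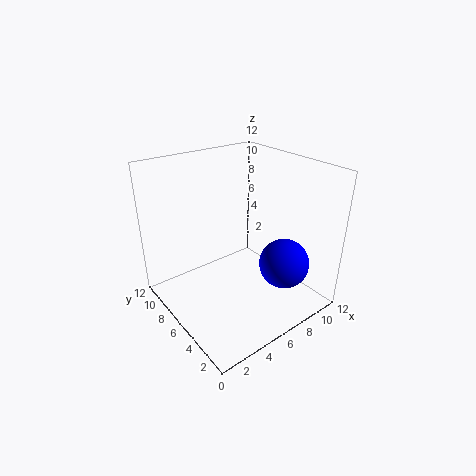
cx = 8; cy = 2.5; cz = 4.5; color = 'blue'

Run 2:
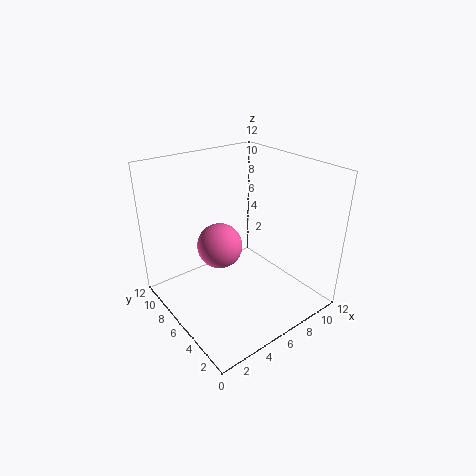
cx = 5.5; cy = 8; cz = 4.5; color = 'hotpink'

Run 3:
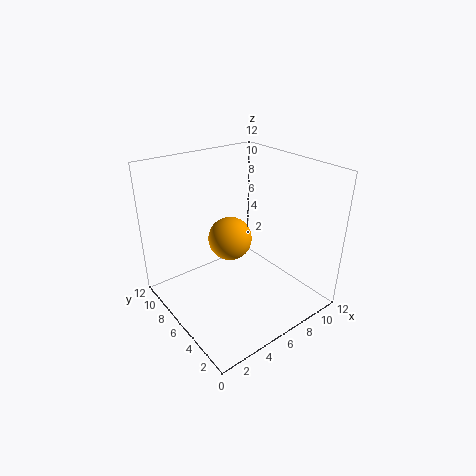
cx = 7; cy = 8.5; cz = 4.5; color = 'orange'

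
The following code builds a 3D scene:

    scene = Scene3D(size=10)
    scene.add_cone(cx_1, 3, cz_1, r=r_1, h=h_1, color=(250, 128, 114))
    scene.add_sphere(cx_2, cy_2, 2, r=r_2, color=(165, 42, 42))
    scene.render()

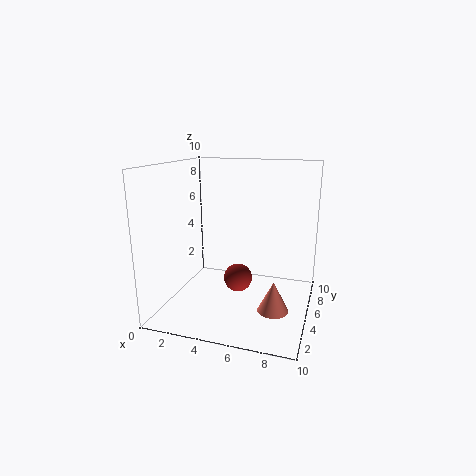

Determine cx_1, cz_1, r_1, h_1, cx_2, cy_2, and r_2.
cx_1 = 8
cz_1 = 1
r_1 = 1
h_1 = 2
cx_2 = 5
cy_2 = 5
r_2 = 1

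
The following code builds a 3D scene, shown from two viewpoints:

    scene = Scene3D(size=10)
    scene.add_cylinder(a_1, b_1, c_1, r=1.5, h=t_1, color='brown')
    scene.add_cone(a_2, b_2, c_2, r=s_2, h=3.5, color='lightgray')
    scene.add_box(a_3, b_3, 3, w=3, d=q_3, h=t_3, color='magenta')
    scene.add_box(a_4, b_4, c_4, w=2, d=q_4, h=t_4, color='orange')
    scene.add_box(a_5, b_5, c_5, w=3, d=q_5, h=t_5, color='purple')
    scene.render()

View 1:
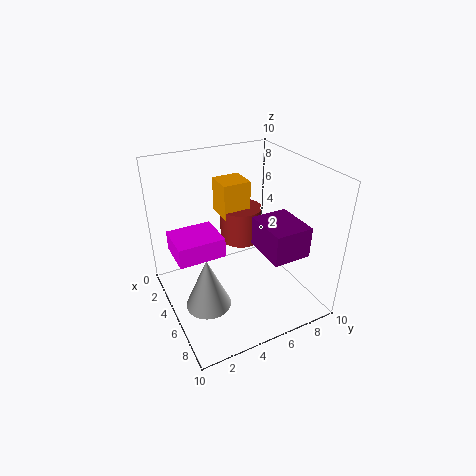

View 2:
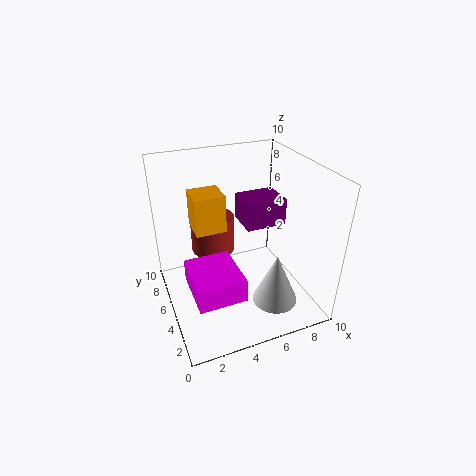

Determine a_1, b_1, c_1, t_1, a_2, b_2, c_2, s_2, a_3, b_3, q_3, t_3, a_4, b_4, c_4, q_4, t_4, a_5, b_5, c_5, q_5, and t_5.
a_1 = 3.5
b_1 = 6
c_1 = 4
t_1 = 2.5
a_2 = 6.5
b_2 = 2
c_2 = 1.5
s_2 = 1.5
a_3 = 1
b_3 = 1
q_3 = 3.5
t_3 = 1.5
a_4 = 2
b_4 = 4.5
c_4 = 6
q_4 = 2
t_4 = 2.5
a_5 = 6
b_5 = 5.5
c_5 = 5
q_5 = 2.5
t_5 = 2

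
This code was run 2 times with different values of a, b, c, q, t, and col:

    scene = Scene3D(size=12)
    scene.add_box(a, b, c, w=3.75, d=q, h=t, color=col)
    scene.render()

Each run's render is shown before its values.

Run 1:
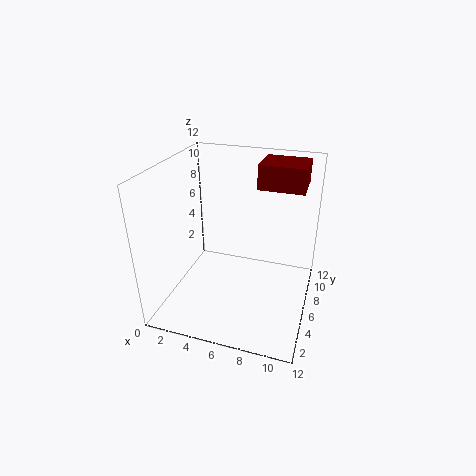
a = 7.25
b = 7
c = 10
q = 3.25
t = 2
col = 'maroon'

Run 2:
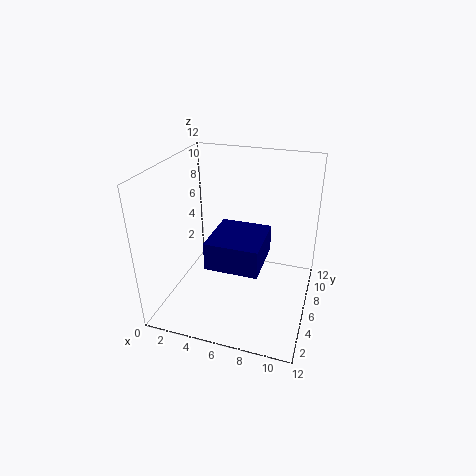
a = 5.25
b = 0.75
c = 6.25
q = 4
t = 2
col = 'navy'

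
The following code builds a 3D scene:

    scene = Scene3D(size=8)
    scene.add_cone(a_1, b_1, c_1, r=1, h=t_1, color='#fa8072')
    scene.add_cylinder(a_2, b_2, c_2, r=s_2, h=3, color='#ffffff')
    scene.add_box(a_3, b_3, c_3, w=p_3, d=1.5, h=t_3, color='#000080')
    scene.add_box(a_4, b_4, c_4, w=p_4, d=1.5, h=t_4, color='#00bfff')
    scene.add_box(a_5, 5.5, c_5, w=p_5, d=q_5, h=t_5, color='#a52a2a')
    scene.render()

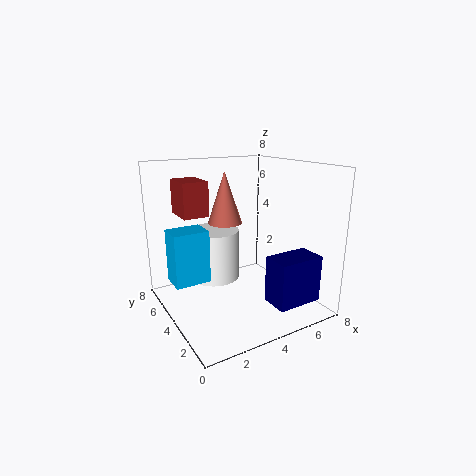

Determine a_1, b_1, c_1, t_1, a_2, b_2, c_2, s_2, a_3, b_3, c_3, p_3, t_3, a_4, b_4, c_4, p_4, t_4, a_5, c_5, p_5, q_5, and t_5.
a_1 = 4; b_1 = 5.5; c_1 = 4.5; t_1 = 3; a_2 = 3.5; b_2 = 6; c_2 = 1; s_2 = 1.5; a_3 = 4.5; b_3 = 0.5; c_3 = 1; p_3 = 2.5; t_3 = 2.5; a_4 = 0.5; b_4 = 4.5; c_4 = 1.5; p_4 = 2; t_4 = 3; a_5 = 1.5; c_5 = 5; p_5 = 1.5; q_5 = 2; t_5 = 2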